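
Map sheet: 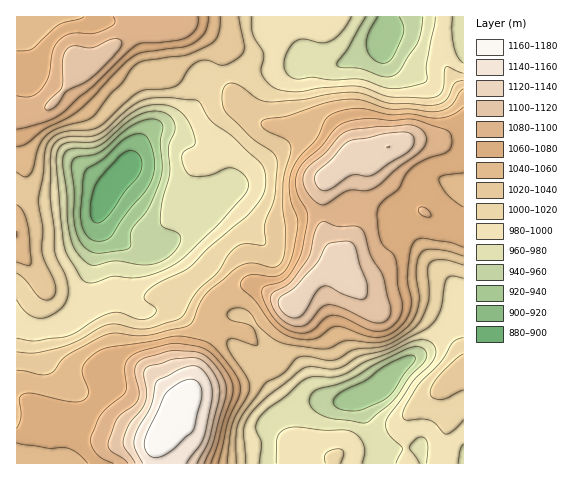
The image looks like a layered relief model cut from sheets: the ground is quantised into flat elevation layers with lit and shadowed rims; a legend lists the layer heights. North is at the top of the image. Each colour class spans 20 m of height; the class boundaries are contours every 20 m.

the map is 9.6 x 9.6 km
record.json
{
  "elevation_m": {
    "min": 890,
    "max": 1170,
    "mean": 1030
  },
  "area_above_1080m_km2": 19.3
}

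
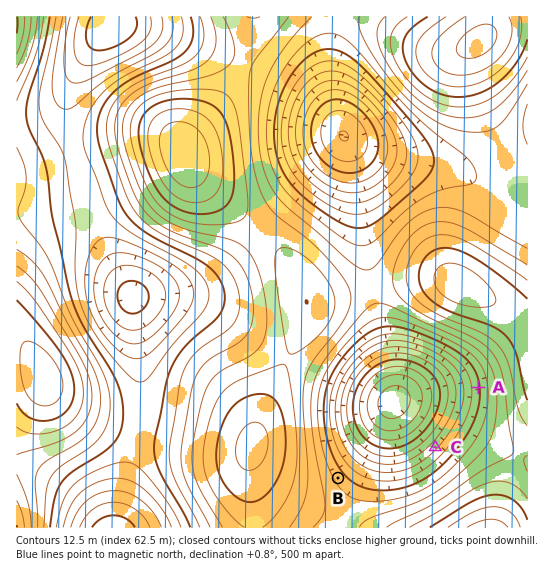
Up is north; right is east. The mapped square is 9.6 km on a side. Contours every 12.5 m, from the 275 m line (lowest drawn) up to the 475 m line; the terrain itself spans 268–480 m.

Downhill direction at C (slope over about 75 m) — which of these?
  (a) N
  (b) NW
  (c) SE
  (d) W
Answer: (b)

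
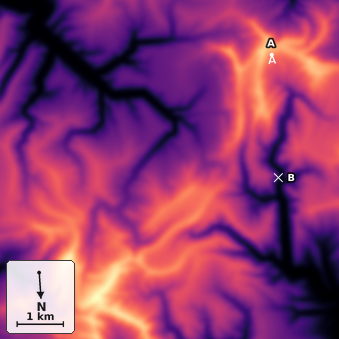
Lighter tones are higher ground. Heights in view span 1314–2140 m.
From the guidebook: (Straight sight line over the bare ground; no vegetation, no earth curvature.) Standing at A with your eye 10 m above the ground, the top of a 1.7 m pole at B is out of sight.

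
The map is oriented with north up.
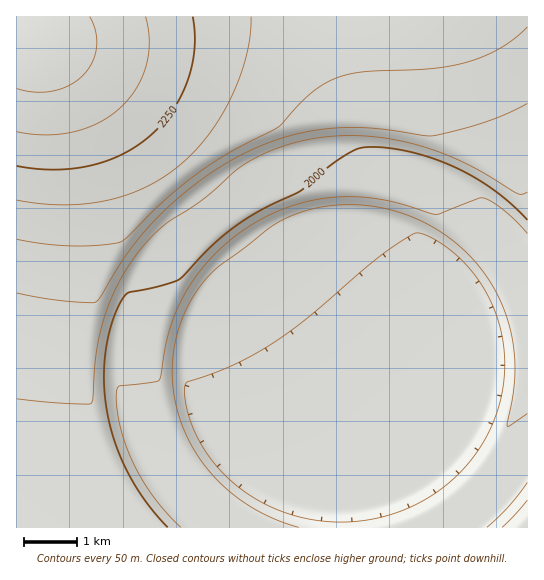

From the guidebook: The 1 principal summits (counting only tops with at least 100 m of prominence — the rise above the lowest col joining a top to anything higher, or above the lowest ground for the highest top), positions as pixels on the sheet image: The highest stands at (35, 41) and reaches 2374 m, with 571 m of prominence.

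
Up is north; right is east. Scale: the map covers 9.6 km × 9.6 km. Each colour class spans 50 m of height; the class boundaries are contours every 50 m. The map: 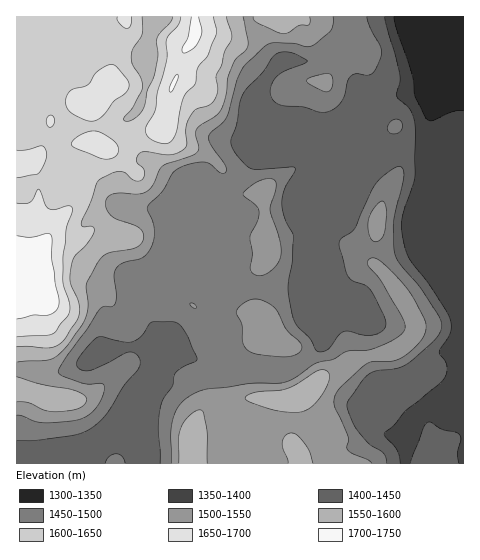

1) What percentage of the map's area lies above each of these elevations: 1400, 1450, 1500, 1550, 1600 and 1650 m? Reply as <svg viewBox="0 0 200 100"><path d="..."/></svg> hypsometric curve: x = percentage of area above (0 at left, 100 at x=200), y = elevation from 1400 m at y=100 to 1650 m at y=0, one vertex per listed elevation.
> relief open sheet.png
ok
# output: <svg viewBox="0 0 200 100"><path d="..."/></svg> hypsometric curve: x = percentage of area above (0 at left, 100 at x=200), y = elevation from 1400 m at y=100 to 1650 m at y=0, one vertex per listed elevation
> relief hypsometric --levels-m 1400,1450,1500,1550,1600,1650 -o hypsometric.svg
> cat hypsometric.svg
<svg viewBox="0 0 200 100"><path d="M179 100l-47-20-49-20-29-20-15-20-24-20"/></svg>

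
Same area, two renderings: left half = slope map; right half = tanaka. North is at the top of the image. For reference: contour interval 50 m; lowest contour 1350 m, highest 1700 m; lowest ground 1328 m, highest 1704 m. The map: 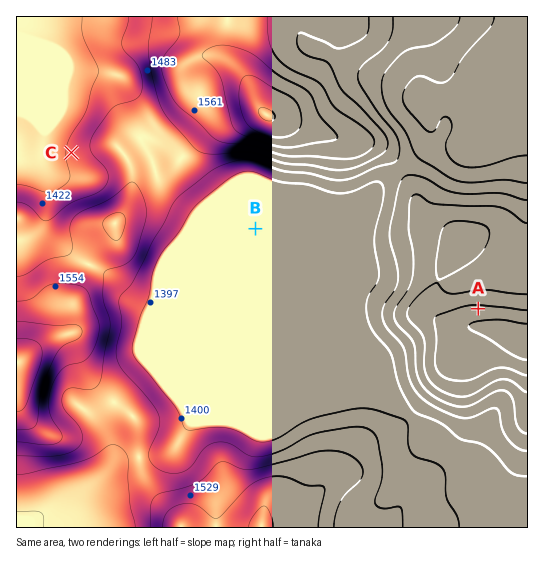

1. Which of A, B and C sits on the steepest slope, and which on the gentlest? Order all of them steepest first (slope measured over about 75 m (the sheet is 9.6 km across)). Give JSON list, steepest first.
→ ["A", "C", "B"]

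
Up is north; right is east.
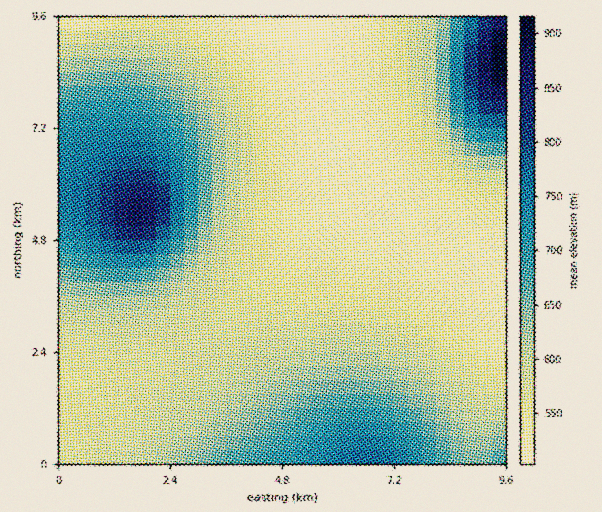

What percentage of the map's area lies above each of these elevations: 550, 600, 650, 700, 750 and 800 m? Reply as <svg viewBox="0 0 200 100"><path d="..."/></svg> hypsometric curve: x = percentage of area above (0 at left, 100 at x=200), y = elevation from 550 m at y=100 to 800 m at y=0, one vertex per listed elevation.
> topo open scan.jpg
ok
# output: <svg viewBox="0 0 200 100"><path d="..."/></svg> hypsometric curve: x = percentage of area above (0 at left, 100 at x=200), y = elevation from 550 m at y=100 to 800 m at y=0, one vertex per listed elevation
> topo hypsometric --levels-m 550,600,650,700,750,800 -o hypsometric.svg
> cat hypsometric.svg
<svg viewBox="0 0 200 100"><path d="M142 100l-62-20-30-20-20-20-14-20-9-20"/></svg>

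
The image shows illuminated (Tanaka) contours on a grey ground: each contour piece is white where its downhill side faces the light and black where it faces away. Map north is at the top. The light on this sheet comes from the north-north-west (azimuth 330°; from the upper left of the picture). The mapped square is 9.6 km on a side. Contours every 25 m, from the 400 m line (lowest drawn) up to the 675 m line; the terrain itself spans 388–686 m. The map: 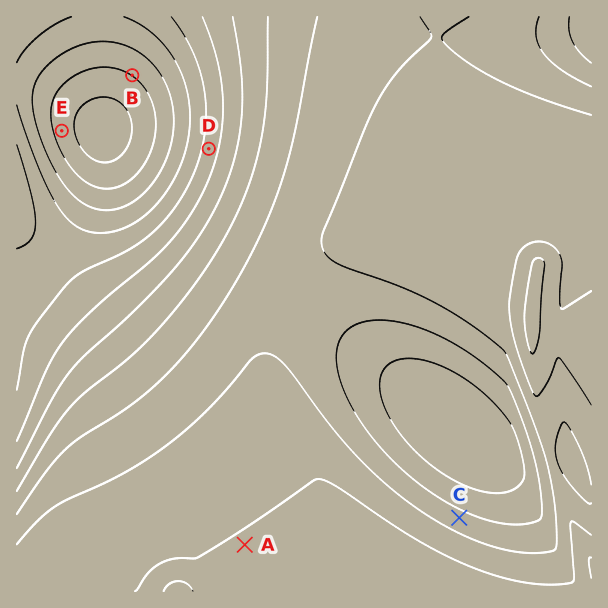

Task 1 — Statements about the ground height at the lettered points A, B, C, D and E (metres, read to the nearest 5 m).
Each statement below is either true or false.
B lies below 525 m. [true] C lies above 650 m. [false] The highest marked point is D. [false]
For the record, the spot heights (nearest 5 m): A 650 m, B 425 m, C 610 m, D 510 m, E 415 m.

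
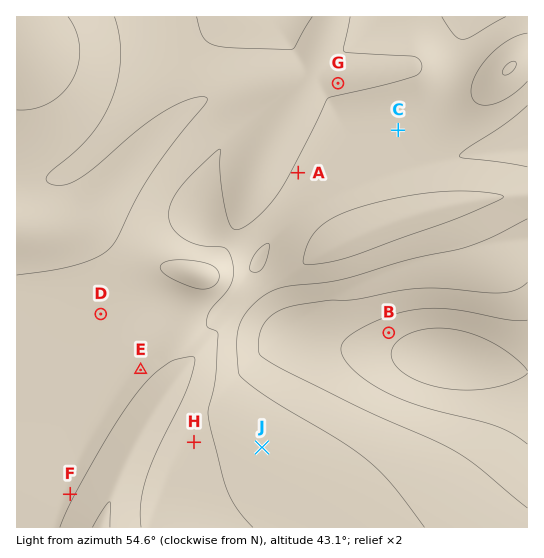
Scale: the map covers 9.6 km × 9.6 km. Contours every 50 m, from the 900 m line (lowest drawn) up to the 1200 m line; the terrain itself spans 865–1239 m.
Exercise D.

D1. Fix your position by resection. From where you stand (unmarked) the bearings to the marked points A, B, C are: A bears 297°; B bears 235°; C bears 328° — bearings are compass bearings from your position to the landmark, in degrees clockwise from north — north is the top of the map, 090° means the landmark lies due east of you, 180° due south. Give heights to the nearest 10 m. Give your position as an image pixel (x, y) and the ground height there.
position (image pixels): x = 483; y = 267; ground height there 1040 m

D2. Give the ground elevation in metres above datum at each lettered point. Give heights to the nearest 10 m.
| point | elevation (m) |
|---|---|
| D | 1130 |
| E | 1130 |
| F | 1140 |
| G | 1120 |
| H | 1110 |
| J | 1090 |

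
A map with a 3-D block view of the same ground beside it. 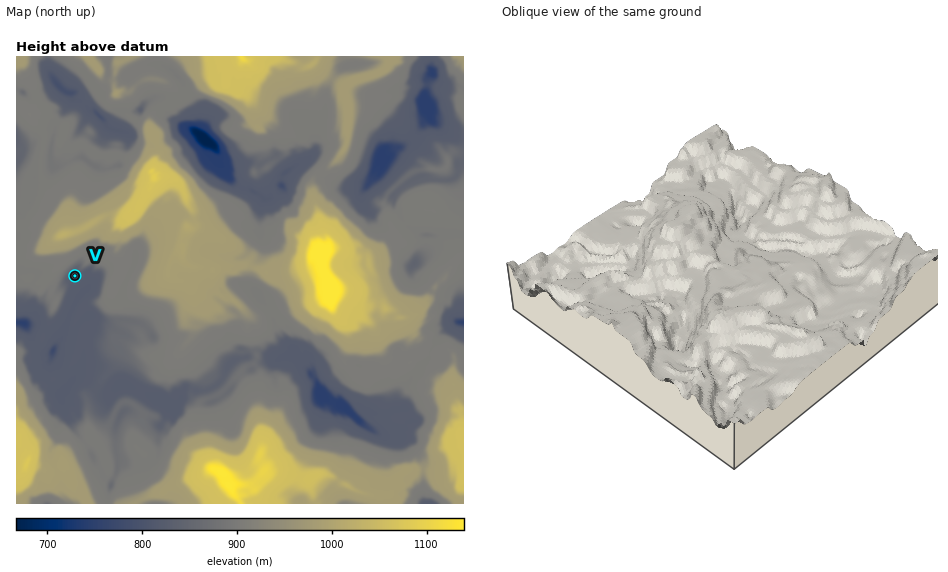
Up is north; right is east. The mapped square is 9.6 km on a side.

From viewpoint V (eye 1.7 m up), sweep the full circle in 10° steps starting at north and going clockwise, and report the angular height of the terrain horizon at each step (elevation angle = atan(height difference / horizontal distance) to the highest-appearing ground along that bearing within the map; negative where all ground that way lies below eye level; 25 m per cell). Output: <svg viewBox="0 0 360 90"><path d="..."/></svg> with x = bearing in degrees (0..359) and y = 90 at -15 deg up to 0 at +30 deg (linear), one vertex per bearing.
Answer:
<svg viewBox="0 0 360 90"><path d="M0 35l10 2 10 4 10 1 10-2 10 5 10 2 10 1 10 1 10 0 10 0 10 0 10 0 10 1 10 2 10 3 10 2 10 0 10-1 10-1 10-3 10-1 10-5 10 1 10-2 10-3 10-3 10-2 10-1 10-2 10-1 10-1 10-1 10 1 10 1 10 0"/></svg>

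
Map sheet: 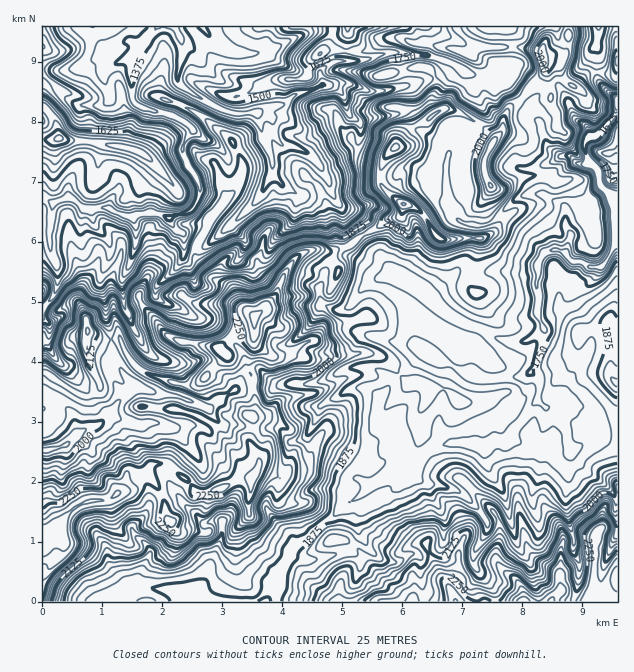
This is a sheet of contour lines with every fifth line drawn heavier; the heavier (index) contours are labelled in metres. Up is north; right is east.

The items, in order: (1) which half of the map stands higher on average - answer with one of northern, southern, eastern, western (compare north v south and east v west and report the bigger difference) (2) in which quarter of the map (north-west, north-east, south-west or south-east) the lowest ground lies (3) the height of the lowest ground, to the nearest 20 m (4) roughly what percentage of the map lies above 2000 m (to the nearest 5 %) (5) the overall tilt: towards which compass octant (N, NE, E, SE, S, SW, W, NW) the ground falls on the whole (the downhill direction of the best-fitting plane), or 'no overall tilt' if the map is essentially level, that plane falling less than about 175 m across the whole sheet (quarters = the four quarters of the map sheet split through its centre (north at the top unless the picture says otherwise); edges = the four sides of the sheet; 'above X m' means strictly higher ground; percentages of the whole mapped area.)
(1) The southern half stands higher on average than the northern half.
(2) The lowest point lies in the north-west quarter of the map.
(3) About 1340 m is the lowest elevation on the sheet.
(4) Ground above 2000 m makes up about 30 % of the sheet.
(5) Overall the map slopes down towards the north.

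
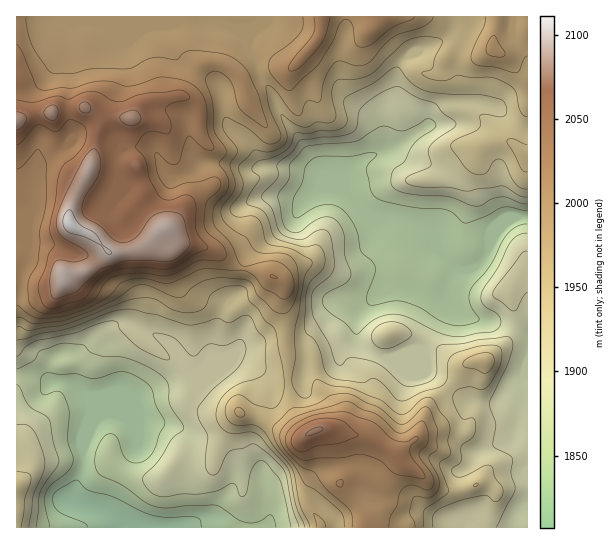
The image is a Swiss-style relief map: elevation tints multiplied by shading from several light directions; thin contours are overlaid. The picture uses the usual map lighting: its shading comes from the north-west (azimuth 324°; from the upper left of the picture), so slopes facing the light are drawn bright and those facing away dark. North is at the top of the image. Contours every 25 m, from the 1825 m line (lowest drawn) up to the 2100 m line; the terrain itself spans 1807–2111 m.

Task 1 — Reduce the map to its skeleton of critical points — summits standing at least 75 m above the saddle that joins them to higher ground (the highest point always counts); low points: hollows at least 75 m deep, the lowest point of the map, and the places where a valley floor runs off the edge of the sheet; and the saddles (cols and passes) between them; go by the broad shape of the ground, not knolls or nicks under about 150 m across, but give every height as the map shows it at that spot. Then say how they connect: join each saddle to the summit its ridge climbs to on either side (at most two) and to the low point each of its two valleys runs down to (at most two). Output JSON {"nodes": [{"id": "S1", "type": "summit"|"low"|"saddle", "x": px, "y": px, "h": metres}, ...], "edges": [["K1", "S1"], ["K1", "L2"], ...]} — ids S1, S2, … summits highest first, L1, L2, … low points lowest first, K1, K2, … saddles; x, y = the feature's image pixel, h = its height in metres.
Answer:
{"nodes": [
{"id": "S1", "type": "summit", "x": 70, "y": 225, "h": 2111},
{"id": "S2", "type": "summit", "x": 315, "y": 431, "h": 2077},
{"id": "L1", "type": "low", "x": 125, "y": 526, "h": 1807},
{"id": "L2", "type": "low", "x": 494, "y": 237, "h": 1838},
{"id": "K1", "type": "saddle", "x": 257, "y": 67, "h": 1982},
{"id": "K2", "type": "saddle", "x": 289, "y": 381, "h": 1952}],
"edges": [["K1", "S1"], ["K1", "L1"], ["K1", "L2"], ["K2", "S1"], ["K2", "S2"], ["K2", "L1"], ["K2", "L2"]]}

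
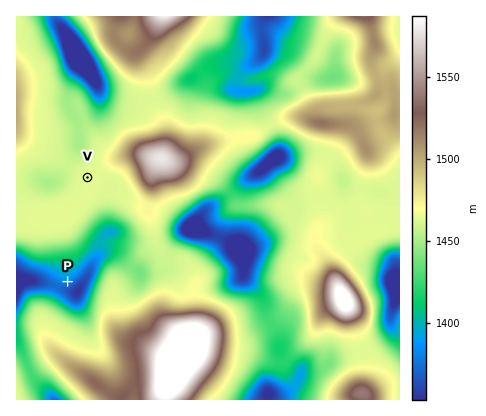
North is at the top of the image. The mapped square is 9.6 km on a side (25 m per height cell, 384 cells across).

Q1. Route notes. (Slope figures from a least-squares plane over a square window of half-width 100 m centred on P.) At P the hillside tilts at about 5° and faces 166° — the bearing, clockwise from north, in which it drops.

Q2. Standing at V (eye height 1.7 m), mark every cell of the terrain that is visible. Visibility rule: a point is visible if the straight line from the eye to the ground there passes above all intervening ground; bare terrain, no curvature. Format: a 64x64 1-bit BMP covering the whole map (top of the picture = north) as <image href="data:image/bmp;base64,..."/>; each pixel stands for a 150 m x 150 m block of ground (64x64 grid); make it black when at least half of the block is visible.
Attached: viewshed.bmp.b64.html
<image width="64" height="64" href="data:image/bmp;base64,Qk0+AgAAAAAAAD4AAAAoAAAAQAAAAEAAAAABAAEAAAAAAAACAAATCwAAEwsAAAIAAAAAAAAA////AAAAAAAAAAAAAAAPgAABxgAAAA/AAAPHAAAAD+AAD4cAAAAH8AAfh4AAAAHAAH8HgAAAAAAA/geAAAAAAAH+B8AAAAAAA/wP4AAAAAAH/B/gAAAAAA/8//AAAAAAD////AAAAAAfx///AAAAAB8H///AACQAHAf//+AAPAAAA///4AA8AAAD//+AAD4AAAP//gAAfAAAA//8AAA8AAAB4/wAADwAAAHD/gAAPAAAAAP+AAAYAAAAA7gAAAAAAAADAAAAAAAAAAcAAAAAAAAABgAAAAAAAAAGAAAAAAAAAAYAAAAAAAAADAAAAAAADgAMAAAAAACfwBgAAAAAAP/gPAAAAAAA/+B8AAAAAAD/8PwAAAAAAP///AAAAAAA+H/8AAAAAADwP/wAAAAAAPw//AAAAAAA/9/+AAAAAAD/z/wAAAAAAP+P/AAAAAAA/4z4AAAAAAD/jGAAAAAAAP/IAAAAAAAA/9AAAAAAAAD/8AAAAAAAAP9wAAAAAAAA//AAAAAAAAD/4AAAAAAAAP/AAAAAAAAA/4AAAAAAAAD/ABAAAAAAAP4APAAAAAAA/gB+AAAAAAD+AH8AAAAAAAYA/4AAAAAAAAH/wAAAAAAAA//gAAAAAAAHx+AAAAAAAAeD4AAAAAAADwP4AAAAAAAeA/wAAAAAAB4H/AAAAACAP8f8AAAAAA=="/>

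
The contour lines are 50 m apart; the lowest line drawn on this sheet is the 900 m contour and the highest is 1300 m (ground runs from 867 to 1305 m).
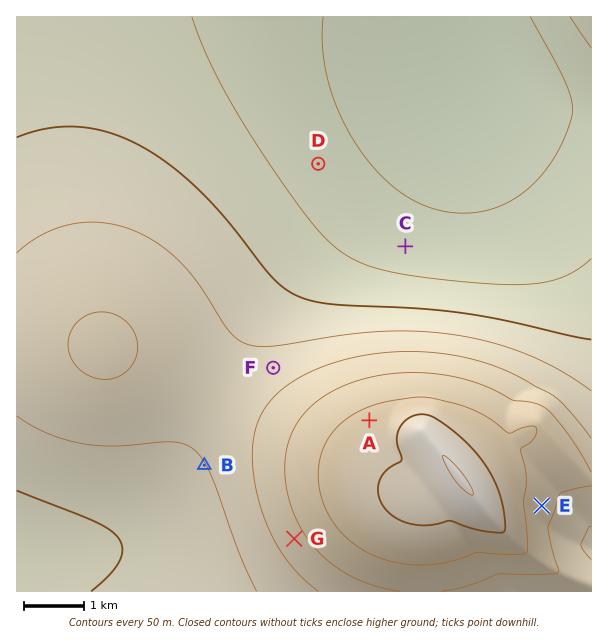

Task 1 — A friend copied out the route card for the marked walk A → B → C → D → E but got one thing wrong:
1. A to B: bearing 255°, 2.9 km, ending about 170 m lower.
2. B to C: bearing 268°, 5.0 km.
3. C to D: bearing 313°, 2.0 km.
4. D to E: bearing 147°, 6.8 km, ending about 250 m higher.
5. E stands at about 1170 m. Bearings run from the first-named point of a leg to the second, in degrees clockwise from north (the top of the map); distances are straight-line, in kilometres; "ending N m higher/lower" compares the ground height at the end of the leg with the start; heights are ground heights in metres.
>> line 2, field bearing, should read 43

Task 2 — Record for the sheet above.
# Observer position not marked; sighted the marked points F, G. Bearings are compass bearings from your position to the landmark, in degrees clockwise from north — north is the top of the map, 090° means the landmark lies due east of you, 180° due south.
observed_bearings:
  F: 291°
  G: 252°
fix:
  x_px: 524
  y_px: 464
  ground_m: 1200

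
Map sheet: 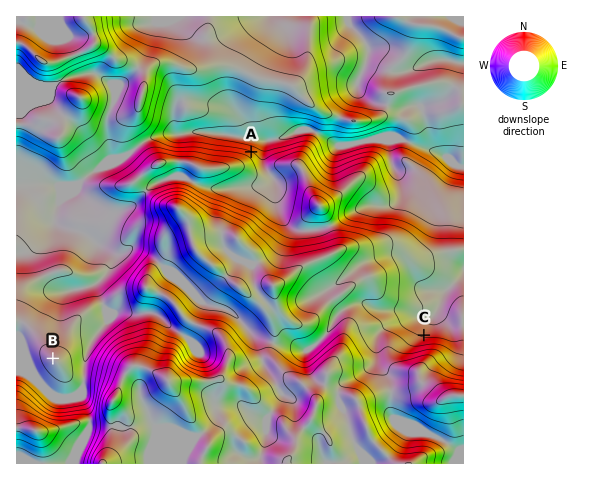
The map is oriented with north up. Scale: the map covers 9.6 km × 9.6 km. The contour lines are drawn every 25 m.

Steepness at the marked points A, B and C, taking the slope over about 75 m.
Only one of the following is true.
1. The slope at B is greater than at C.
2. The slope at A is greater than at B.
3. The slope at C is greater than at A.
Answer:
2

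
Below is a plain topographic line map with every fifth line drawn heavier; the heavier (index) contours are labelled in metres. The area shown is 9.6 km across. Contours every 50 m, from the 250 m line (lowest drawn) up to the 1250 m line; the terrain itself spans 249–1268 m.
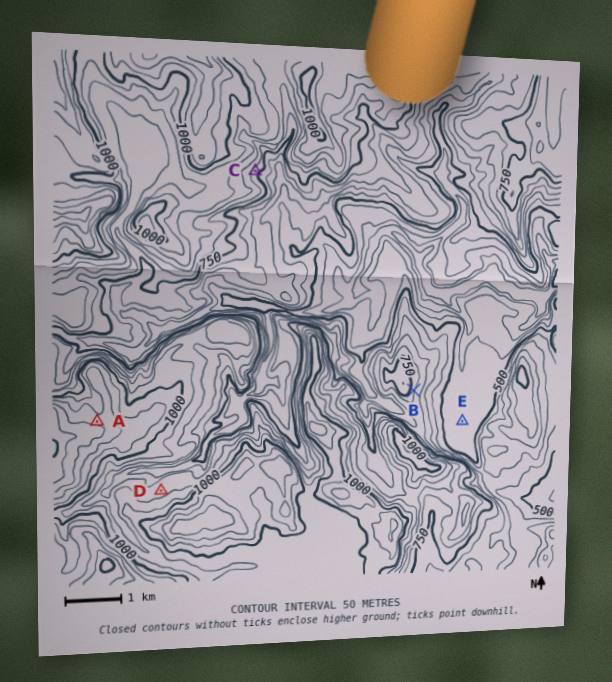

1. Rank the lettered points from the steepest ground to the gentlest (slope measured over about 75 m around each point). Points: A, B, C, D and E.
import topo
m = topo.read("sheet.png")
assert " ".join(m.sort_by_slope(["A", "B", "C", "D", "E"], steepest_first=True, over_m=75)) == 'B C A D E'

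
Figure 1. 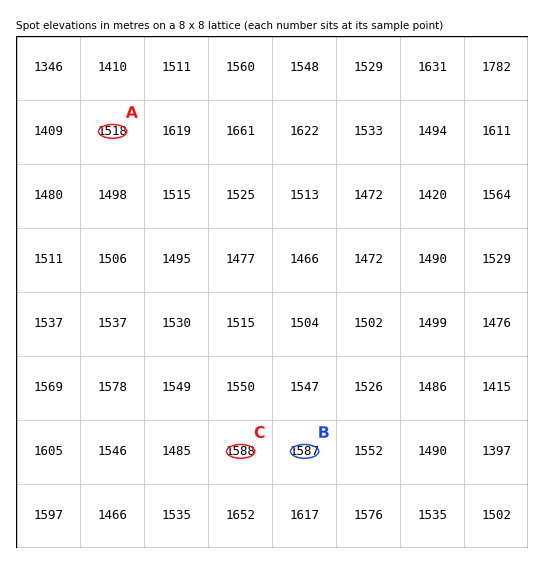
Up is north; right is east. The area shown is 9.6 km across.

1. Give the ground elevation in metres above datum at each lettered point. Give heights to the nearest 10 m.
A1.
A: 1520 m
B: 1590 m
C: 1590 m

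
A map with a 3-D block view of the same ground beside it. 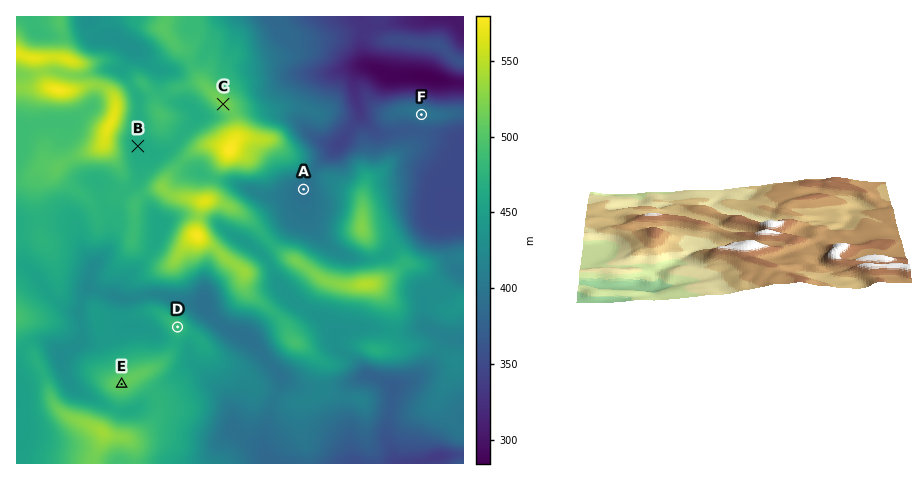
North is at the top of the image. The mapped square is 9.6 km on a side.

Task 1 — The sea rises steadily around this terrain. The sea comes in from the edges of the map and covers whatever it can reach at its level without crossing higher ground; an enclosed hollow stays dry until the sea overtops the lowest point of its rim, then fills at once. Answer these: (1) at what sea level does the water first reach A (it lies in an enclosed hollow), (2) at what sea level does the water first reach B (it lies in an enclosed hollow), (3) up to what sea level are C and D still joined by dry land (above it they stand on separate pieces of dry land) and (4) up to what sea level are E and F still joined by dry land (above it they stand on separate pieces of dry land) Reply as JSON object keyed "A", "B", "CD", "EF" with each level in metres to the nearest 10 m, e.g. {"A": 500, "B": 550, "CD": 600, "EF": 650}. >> {"A": 400, "B": 470, "CD": 460, "EF": 370}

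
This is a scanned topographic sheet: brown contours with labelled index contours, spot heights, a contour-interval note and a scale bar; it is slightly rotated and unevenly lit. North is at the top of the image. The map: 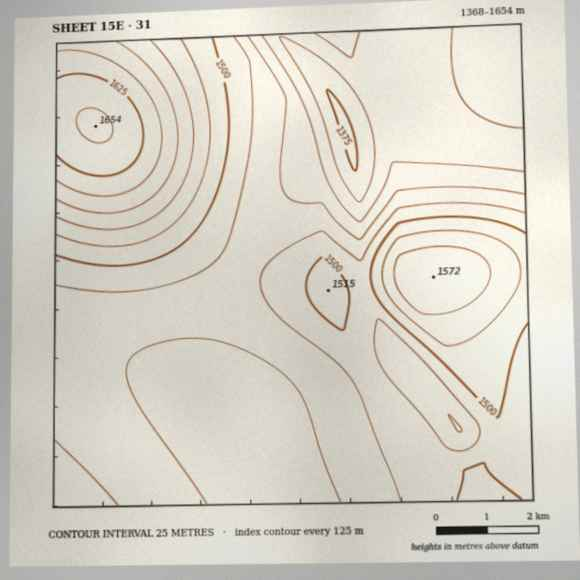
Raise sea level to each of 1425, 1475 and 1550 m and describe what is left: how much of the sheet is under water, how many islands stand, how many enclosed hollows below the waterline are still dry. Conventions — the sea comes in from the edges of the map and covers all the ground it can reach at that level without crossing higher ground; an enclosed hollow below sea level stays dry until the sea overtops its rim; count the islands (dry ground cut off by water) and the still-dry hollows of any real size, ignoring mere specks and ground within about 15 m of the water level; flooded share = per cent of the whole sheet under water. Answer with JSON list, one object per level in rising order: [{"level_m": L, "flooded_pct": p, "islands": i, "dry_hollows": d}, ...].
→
[{"level_m": 1425, "flooded_pct": 15, "islands": 0, "dry_hollows": 0}, {"level_m": 1475, "flooded_pct": 53, "islands": 0, "dry_hollows": 1}, {"level_m": 1550, "flooded_pct": 87, "islands": 1, "dry_hollows": 0}]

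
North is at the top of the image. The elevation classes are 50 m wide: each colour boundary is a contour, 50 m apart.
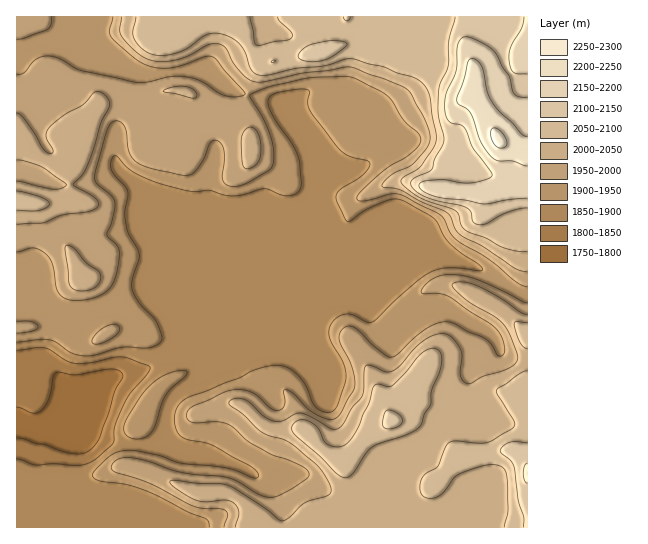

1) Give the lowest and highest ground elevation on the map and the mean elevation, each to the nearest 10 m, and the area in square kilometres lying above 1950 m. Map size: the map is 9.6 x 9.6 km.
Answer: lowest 1790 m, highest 2260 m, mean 1960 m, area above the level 46.6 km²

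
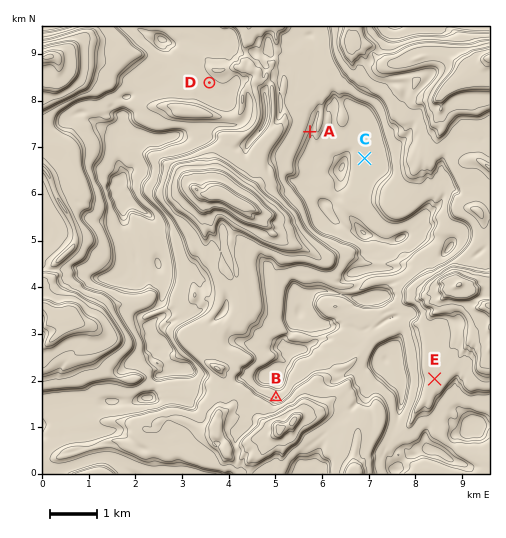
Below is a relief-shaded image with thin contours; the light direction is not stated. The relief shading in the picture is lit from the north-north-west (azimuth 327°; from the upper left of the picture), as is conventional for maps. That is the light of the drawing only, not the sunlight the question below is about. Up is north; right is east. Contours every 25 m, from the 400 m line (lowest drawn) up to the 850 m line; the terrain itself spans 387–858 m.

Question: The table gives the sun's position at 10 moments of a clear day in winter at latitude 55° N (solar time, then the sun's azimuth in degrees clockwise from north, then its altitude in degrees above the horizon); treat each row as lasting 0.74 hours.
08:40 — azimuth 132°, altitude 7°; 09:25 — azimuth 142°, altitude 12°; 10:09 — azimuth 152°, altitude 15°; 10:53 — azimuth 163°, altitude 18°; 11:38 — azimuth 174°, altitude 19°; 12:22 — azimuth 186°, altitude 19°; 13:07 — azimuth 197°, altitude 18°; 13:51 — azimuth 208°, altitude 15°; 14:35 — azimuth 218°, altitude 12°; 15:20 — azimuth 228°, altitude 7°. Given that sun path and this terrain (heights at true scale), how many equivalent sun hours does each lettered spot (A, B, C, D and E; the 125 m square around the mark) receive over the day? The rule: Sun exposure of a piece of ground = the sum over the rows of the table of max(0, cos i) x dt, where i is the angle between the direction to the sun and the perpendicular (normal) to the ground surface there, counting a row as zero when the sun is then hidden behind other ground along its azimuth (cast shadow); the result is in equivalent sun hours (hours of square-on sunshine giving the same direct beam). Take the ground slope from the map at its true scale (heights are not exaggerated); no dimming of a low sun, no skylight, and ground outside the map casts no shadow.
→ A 2.5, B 0.2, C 1.8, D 1.8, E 1.8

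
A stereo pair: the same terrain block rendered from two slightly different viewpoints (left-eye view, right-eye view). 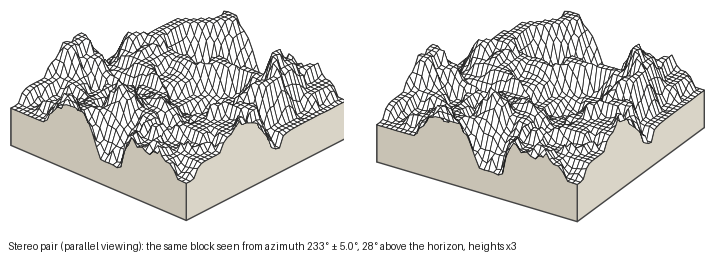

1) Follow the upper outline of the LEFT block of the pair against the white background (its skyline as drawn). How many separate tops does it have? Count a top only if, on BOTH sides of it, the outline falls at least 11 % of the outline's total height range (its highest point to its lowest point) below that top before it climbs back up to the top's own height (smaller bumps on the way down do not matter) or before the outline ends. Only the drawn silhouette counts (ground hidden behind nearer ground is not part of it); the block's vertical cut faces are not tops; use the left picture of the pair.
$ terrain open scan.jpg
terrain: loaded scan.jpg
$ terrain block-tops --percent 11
3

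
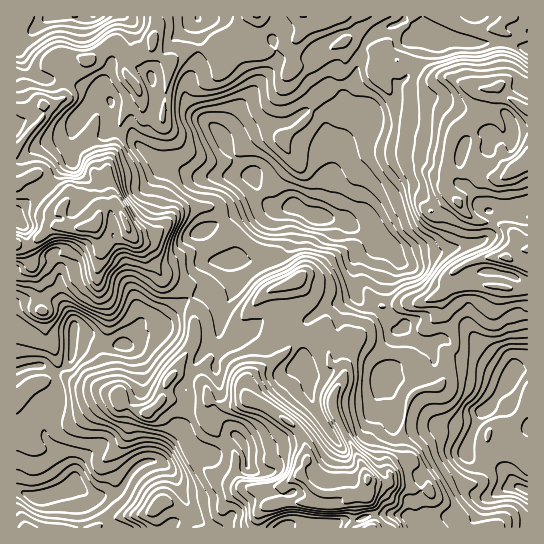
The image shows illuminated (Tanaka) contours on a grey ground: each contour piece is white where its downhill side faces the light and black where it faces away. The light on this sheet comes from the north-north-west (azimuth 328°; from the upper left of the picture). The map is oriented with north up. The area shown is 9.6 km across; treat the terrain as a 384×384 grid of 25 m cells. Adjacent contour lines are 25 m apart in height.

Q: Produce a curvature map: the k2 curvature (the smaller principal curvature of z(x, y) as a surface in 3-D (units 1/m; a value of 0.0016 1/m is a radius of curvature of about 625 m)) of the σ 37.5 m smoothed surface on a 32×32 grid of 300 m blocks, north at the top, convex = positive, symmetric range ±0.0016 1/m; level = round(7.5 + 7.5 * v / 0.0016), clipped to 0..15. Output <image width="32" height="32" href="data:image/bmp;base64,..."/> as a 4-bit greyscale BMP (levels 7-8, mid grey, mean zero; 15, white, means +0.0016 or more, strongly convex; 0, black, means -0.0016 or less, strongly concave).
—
<image width="32" height="32" href="data:image/bmp;base64,Qk12AgAAAAAAAHYAAAAoAAAAIAAAACAAAAABAAQAAAAAAAACAAATCwAAEwsAABAAAAAAAAAAAAAAABEREQAiIiIAMzMzAERERABVVVUAZmZmAHd3dwCIiIgAmZmZAKqqqgC7u7sAzMzMAN3d3QDu7u4A////AIZlZkZ1VGNmIAAAAgVmV4ZDZ1VWmDZkN2Vnd1U2dlOIJDQ1RYc1ZoZBZmVnN3RmEHiDaGJRN2UAB1VVJyVWVUaIdVdkIodXF0aFBjV1Y0d3d2dkZlVlYzdUcAFUVmYod3ZndWR2V3NFV1BUZnZWN3d3RneEdldVl2MGVWZ2diBXd0eHo0UnNYVGNmVWd4h0Vlc1h3VINhaVRlN1VmVndkRSYFZ1V2NWVmRnZWZ3VndVeIFkJFVlVWZVZ2dldEZVVkNBNVZlZ0dXdmd4gydmSHdbYGdkVlhldWZVZEVSVldlRDVnYnVWZFhmd0R1h3RFdmU2ZzR5V3ZFeWhHZWR2VTAlNFc1VWVWZDaGVWUzR1JEUwJHKHNGdnd0VVdkVUEDVQZXdDdHE1hkV2VEZHZnYlc3ZHRTSFVmVUQiVlc5ZWNERHdWcWZmmFZUZ3dmRUg1VHU3RTRWVERWZmd3ZlR0VnZpUHhXRWZmVVhmd2d1dHVnNFM3YkZ4VWZ3d3Z4dXJVRGNWYjJndkZ3h2d3Z3V2RUNGQmRlWEJWdlZ2d1aGd3YkaWYlRTc2ZGd2ZndFd2VFNmREVGgXJ4dFh1dVZWdWh3JFZ3RkJzaIZGhlc5VGiId3OIeGVWVmh3hVV2N3djVWhESFR4STZoZlaFN1VzVTMhRyVCZSZ1RWVkZ3VVJkZ2dl"/>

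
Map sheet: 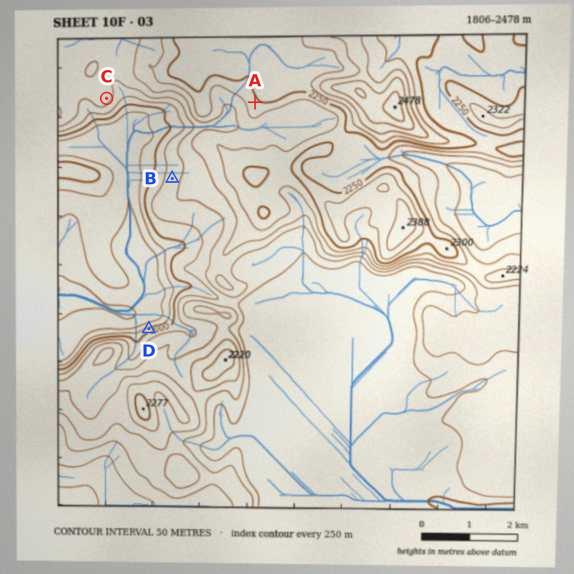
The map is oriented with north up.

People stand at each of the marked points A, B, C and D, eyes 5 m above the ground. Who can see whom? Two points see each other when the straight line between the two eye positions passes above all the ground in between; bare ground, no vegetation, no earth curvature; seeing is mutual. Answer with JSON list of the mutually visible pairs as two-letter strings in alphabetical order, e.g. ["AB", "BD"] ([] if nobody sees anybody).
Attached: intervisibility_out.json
["BC", "CD"]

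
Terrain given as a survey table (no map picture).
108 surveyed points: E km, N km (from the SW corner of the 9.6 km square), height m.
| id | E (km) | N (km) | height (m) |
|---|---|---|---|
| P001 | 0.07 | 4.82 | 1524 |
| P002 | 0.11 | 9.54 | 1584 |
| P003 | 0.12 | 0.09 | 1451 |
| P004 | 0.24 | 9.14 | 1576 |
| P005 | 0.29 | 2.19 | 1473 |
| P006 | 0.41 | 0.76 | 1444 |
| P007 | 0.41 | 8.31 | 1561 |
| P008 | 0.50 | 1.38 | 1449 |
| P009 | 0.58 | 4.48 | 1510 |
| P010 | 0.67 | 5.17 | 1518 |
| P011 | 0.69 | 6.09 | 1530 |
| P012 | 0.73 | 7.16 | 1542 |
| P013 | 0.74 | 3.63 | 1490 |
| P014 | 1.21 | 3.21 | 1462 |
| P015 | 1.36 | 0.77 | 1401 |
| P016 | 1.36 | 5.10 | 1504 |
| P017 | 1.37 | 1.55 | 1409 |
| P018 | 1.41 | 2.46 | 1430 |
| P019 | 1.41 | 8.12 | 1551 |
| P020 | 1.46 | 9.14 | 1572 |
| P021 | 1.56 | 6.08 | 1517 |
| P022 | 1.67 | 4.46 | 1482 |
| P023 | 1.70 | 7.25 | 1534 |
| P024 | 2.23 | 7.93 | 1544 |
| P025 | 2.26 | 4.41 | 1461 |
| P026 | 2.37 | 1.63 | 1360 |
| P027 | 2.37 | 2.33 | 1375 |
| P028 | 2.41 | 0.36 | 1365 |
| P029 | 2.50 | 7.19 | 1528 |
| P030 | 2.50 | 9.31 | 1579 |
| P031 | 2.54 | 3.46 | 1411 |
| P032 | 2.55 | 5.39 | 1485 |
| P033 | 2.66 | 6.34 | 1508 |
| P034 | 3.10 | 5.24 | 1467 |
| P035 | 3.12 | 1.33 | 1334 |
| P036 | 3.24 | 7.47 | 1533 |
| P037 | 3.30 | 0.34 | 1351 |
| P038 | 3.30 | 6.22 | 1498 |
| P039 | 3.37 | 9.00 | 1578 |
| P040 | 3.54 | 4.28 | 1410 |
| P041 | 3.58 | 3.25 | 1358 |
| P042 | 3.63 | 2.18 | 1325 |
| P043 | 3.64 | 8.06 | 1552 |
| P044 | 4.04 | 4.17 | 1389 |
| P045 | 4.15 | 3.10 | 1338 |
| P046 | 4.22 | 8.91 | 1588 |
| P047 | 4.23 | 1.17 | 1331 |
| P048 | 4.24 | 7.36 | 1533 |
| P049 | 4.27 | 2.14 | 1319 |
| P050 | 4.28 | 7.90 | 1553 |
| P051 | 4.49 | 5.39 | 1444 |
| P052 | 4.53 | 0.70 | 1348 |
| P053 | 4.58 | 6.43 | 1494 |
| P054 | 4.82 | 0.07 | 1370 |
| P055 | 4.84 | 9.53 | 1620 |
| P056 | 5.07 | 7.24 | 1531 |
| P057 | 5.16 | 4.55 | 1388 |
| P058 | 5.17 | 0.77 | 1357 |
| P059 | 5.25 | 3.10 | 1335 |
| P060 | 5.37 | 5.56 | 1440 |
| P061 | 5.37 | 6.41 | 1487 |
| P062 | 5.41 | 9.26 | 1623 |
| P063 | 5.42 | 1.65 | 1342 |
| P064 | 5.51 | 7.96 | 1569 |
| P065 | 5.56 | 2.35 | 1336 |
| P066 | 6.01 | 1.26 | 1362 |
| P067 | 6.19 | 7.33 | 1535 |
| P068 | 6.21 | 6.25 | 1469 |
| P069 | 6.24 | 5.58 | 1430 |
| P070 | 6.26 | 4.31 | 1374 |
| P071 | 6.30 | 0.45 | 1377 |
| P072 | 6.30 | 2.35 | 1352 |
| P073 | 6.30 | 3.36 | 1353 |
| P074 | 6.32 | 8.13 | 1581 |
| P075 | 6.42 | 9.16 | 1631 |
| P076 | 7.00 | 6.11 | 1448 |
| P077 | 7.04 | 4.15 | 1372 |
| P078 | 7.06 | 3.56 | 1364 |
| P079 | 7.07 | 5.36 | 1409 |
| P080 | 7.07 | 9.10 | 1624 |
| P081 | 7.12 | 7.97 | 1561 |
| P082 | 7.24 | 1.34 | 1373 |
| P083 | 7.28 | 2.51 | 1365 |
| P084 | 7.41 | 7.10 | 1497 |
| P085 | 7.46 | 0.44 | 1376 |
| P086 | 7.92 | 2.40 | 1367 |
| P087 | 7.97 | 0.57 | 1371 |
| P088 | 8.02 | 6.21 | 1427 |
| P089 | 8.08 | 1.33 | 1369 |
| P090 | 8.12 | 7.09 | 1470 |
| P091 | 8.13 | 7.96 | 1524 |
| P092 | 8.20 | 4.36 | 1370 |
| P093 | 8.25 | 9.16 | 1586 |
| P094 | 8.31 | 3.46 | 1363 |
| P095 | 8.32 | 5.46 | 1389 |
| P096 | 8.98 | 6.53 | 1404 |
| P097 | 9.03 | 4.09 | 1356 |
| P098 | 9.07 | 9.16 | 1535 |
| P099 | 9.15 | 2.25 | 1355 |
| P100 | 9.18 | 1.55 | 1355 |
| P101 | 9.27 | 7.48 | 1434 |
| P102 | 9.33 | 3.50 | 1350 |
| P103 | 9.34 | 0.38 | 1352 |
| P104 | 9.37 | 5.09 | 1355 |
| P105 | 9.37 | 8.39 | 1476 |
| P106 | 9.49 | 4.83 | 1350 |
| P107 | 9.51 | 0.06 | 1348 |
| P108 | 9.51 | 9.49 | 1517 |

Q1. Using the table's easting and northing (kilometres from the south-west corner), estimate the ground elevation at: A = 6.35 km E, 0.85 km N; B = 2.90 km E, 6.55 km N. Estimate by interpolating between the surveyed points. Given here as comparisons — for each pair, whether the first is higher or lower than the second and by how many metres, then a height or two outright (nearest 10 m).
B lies higher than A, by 140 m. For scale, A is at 1370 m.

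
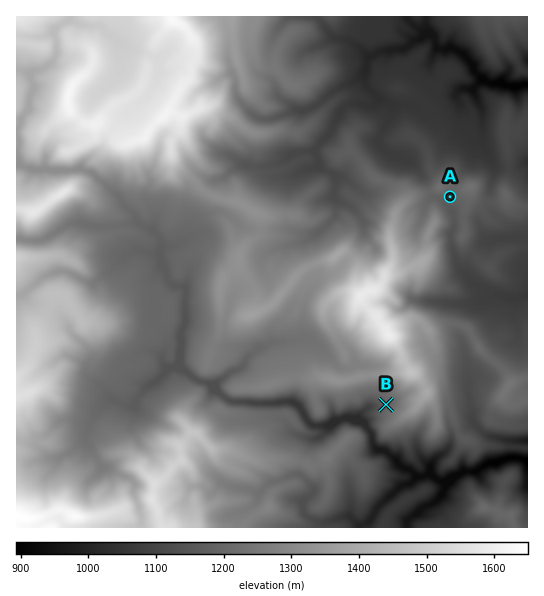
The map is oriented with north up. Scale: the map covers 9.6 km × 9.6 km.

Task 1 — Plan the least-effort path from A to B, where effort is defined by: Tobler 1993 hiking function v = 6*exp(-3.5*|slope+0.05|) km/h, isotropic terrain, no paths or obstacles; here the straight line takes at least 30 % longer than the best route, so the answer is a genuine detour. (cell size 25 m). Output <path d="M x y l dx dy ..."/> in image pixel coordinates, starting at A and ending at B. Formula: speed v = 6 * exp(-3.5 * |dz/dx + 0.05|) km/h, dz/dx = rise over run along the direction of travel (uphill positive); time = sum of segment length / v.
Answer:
<path d="M450 197l1 2 0 3 4 8 0 19-4 8 0 5 2 3 0 4 2 6 0 8 2 3 0 8 9 19 0 2-1 3-4 4-4 8-2 1 3 6-5 2-6 11 0 11-1 2 0 10-1 2 0 7-7 13 0 22-4 8-9 4-7 6-5 3-3 0-11 5-2 0-3-1-7-12 0-3-1-2"/>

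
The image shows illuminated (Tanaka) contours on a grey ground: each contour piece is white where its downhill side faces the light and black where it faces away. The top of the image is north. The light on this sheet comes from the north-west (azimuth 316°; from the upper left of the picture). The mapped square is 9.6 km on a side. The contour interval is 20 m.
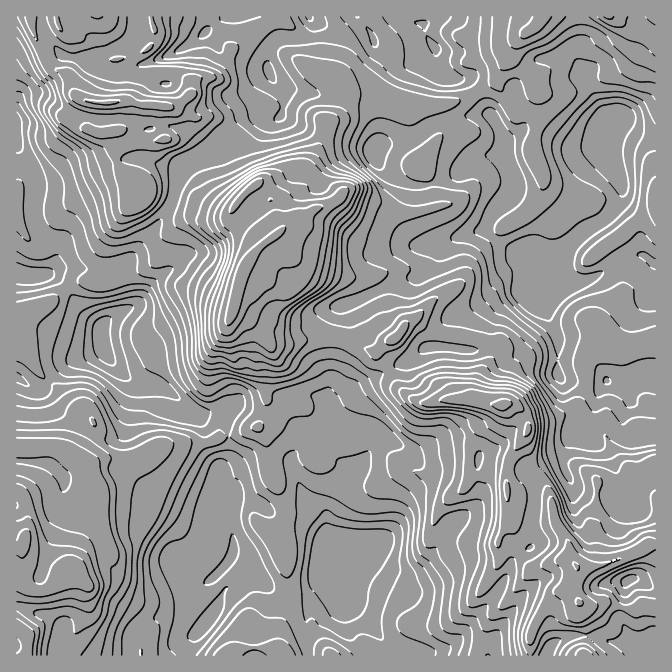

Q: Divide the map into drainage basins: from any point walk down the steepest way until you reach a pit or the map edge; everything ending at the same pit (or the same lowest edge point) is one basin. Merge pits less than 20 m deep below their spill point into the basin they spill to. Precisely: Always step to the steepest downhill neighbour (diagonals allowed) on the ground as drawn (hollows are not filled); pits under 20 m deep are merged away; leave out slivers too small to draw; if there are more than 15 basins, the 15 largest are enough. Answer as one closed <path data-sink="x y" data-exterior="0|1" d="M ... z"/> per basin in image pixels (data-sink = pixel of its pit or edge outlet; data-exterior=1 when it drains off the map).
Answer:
<path data-sink="604 120" data-exterior="0" d="M655 16l-113 0-3 6-14 11-11 12-5 13-17 26-32 17-13 3-19 1 5 2 8 25-18 31 11 39 0 6-20 5-22-2-47-18-11 10-20 6-10 8-7 11-12 0-9 7 3 8 12 9 5 10 7 6-2 10-9 10-5 0-13-7-12 0-8-10-9-2-4 6-7 27 0 5 3 2 27 12 4 4 2 19 22-1 22-10 10 0 8 1 13 9 32 8 19 34 9 9 15 9 12 0 10-4 30 0 28 7 12-2 6 4 8 9 2 15-20 31-2 10 2 22 4 3 22-2 17 4 3 18 15 27 0 13 10 10 10-2 5-8-1-33 3-5 0-27 3-9 23 9 7 0 5-4 11 0 11 6 0-68-7-3-15 2-22 13-2 7-7-18-4-4-25-14 12-23-2-25 8-9 13-7 24 2 27-6z"/><path data-sink="102 342" data-exterior="0" d="M134 173l-9 5-13 1-44 22-13 0-25-7-12 0-2 3 0 23 10 17 4 2 17-10 25-25 33-16 22-7 7 9-1 15-9 7-6 10-14 26-1 34-25-1-4 2-9 5-15 15-20 6-14 9 0 27 10 7 13 21 27 27 9 8 10 3 9 12 0 5-15 25 0 9 3 4-24-18-6-2-36 1 0 208 51 1 2-11 19-33-2-7 2-20-15-17 15-24 15-6-4-20 0-25-10-18 0-8 13-8 36-1 22-12 49-3 10-5 20-4 13-6 5 0 7-13 3-17 5 3 18 2 8 4 8 48 6 6 8 0 9-14 9-9 22 0 12 5 36 26 19 7 18 2 19 8 0 2-4 5-8 3-9 9-9 15 4 8 14 8 6 3 20 0 9 4 10 0 7-13 3-11 6 11 5 22 10 14 7 3 4-1-11 6-15 21-22 22-15 38 54 1 1-22 10-22 14-18 18-10 5-16-9-10 0-13-15-27-3-18-17-4-22 2-4-3-2-10 2-22 20-31 0-10-4-9-12-9-12 2-28-7-30 0-10 4-12 0-15-9-9-9-19-34-32-8-13-9-18-1-22 10-22 1-2-19-4-4-30-14 7-32 4-6 9 2 8 10 12 0 13 7 5 0 11-13 0-7-7-6-5-10-9-6-6-8 5-10-7-11-5-15 2-2-5-7-11-9-12 11-13 19-20 2-60-22-2-12-6-6z"/><path data-sink="324 542" data-exterior="0" d="M267 398l-3 17-6 12 10 18 1 17 5 16-16 20-4 19 5 8 19 19 8 16 0 12 7 36-10 14-4 8 2 22 4 4 190 0 16-39 22-22 11-17 12-8-8-4-10-14-5-22-5-10-2 0-2 10-7 13-10 0-9-4-20 0-6-3-14-8-4-8 9-15 9-9 8-3 4-5 0-2-19-8-18-2-19-7-36-26-12-5-22 0-9 9-9 14-8 0-6-6-8-48-8-4-18-2z"/><path data-sink="205 625" data-exterior="0" d="M258 428l-6 0-13 6-20 4-10 5-42 1-29 14-36 1-13 8 0 8 10 18 0 25 4 20-15 6-15 24 15 17-2 5 2 22-19 33-1 11 161 0 16-8 25 0 11 2-2-2 0-18 4-8 10-14 0-6-4-10-5-37-6-11-19-19-5-8 4-19 16-20-5-16-1-17z"/><path data-sink="435 47" data-exterior="0" d="M540 16l-206 0 5 19-6 28 0 14 15 16 20-2 42 15 37-2 13-3 27-13 9-8 5-12 8-10 5-13 11-12 14-11z"/><path data-sink="374 153" data-exterior="0" d="M340 84l-1 24-3 7-12 10-5 22-6 13-8 8-11 1-26 14-10 0 13 17-2 2 5 15 8 12 17-4-1-25 3-8 11-11 15 3 11 12 7-3 47 18 22 2 20-6-5-25-6-15 10-22 8-12-8-26-6-3-2 2-23-2-34-13-20 2z"/><path data-sink="17 135" data-exterior="1" d="M30 16l-14 1 0 178 14-1 25 7 13 0 44-22 13-1 8-5-9-2-6-6-2-5 0-10 3-3-1-14-3-2-20 2-7-5 3-20 3-6-16-4-4-5-3-15-22-15-13-25z"/><path data-sink="32 277" data-exterior="0" d="M127 181l-22 7-33 16-25 25-12 9-5 1-3-1-11-16 1 96 13-9 20-6 15-15 9-5 4-2 25 1 1-34 14-26 16-20 0-12z"/><path data-sink="607 380" data-exterior="0" d="M655 343l-26 5-24-2-13 7-8 9 2 25-12 23 25 14 4 4 7 18 2-7 22-13 22-1z"/><path data-sink="17 377" data-exterior="1" d="M18 346l-2 1 0 98 8 3 11-2 23 2 22 16-1-11 15-25-3-11-6-6-15-7-31-31-13-21z"/><path data-sink="629 580" data-exterior="0" d="M655 544l-6 0-20 12-29 10-21 2-8 17 7 15 7 6 24-3 18 6 10 0 5-3 13 2z"/><path data-sink="637 644" data-exterior="0" d="M609 603l-7 0-7 3-10 0-6-2 0 13 7 13-2 25 71 1 1-48-14-2-5 3-10 0z"/><path data-sink="547 655" data-exterior="1" d="M572 586l-17 8-14 18-10 22 1 22 52-1 2-25-7-13 0-15z"/><path data-sink="308 17" data-exterior="1" d="M332 16l-48 0-1 4 11 8 7 9 2 25 15 12 16 7-1-18 6-33z"/>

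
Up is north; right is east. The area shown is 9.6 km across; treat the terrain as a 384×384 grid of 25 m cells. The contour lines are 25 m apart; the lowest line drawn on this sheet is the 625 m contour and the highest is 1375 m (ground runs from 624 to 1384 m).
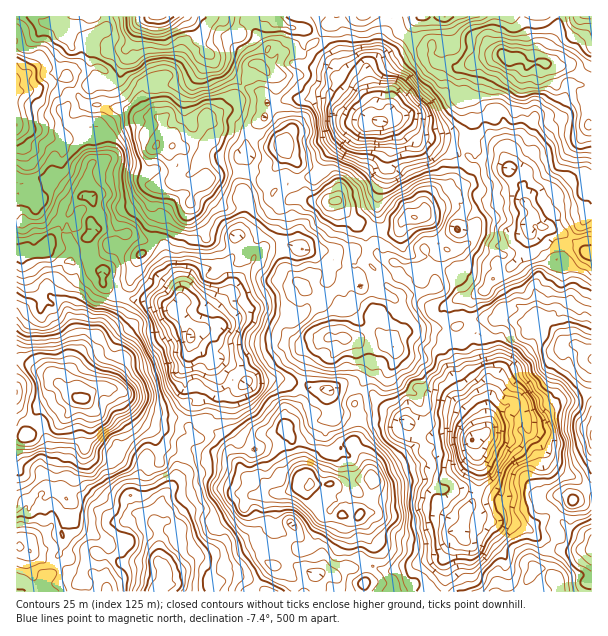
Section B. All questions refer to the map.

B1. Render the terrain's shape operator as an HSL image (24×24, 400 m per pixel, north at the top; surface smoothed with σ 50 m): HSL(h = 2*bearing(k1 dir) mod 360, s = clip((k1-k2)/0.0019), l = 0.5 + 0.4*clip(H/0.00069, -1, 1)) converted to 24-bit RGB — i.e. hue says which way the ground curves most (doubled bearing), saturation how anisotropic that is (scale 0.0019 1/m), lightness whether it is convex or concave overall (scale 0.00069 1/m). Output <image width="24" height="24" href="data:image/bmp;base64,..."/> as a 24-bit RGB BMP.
<image width="24" height="24" href="data:image/bmp;base64,Qk32BgAAAAAAADYAAAAoAAAAGAAAABgAAAABABgAAAAAAMAGAAATCwAAEwsAAAAAAAAAAAAAmCbU6NiuEzA+quWA23WhGT98CSoj2LZdJ3G+r08l6RQul+bOE3hXk7wP+NTGPuc5NkanHYjAN7pQ5B8zfyV4/GIN2/nKGCaVLRMk6WwkJbUsm5QjznAtNxBkJTSZQKAmh2ckx1OUme+S4ya6SCKo0bQ7eZcTouB6K74vEEg7JoJGjiIhwEHstvDD95oMJjITFj08k9tO476FNdfTrdZgfxWuKV2ryze3eiXLouc/mdBCHAEy4Q4HpuSGSthilM03UNdxTB5xExY/KaFJinUkYScJ57yInyAiH2S8Nl698umdSCZxJJSVkH8ybC6uIp+0pCFX/v/F4zFeIgl3xP/SLsLz9X/r1++1WC2adyFkH3tzXTCcRFm+3bKa4AnZ2ffUWth1LH8hwkISw8glDzUV2KhVClE6HTKcqtPrlZrhe3rowKD6i9r4o4Ty7k/gu/PHrkLKGYS+pMnuAxW5zmrSuO7XQ0ft2QAWqm0JNY0m5s96KeTv2aLxEkqyOnHuMIPQQdTBK/IfqDglNuFD5DRHShMWlPZ01l3TxzfH3cN5EH10EgopcdJs0ldDSA9O8KmY9tXpux73Jr4l9pkfJZwSNNHLPH+mJndlLtFl4kbnsWLlkupvHV1uc1Lj5fWILycQoxxD4fKLKQojCSogzsgmnYUcPQ9Kl+ms6zdewjfF6YzV9LS81laMGMaUSp/bLXbpRr/ELkmCzW6y9d7WOR2TnRah6+F1kyAnFnYlxt10myaUGiZ7G+UdZw9HEdOWrtpIDzQxvPO1wO3tya/30uf5tZznCBtXpHjjsiJwCCsOipgHn10APh8JFC4FrRcL5bSSCbwfknshyFStI0ZqszGzpS0gfooaaN8rnuD/r8vp1M1qMl4c8HxGW9RmDx1KfCYRVxNFvw6Ems5gyYB5pmvPdabeTL2M4ZVfnr/mpTjnllstiIEsDhslPsTixu3fY6HSLrKQeDeG6LKimH7jZuElmDYb0kXIBgstJh3Dmpfe17nhX4Xj5Njzxs3wTTzlxu3Y02uVJCulj2fl4GneHCTaSfO+oczip+zecjMnEDEdse2V2V2r2lDL5IlpKwcsyzK+RWwZE3MSrpwofpUZQIwZtGskwjdZYqa5u95uRg9nZ4LbrJD2jKPxprboQdCLxqhBiCSzZtV/sM4yKQoU/FoAplEQDCpIby0ZJ781WTCFZM6t4NG1Mc6zxGZOf7AXvc4j5iad75G/QZgEADMb27l871lRLmGjudGPHDFZ4HJ5zT8sTBZR45Ff3m9hhCJzGMNthELgEtvUSNalc+HO5Vy5ljytddu9jFISs5UKz4cPrMksJkyABVQQsvIhmSBKhMw7a40UCyoJz+4kfDrqFK6s/01Npi6qZ+F3NeurnhiTZIofQjkIXUcOj5Erf6Mm1zHQbtgeCtYf2Xf9UKLiMciqJFduznVfUxME1WXcKOGo51rLEAg74TBgxNl4qC/awvSrtyh8EUmKyH96gkG6ey/KauV+a/Xzdhj5/c73zPnuBlJS66GGPVXbKQtWhR0t89Xci8nP1mmbF34+EhZZySR/68mnKeLa9KanNdJXEQkqs+emSW3xhLL9+NPhLF64DXCc5rG/6ZzF4WG2LDqfvjnHNxpugSlWyN+A0uIgrXEvJaBpHlSDNijG6cwg3NxEKN5X7qTiABW2318/qeQiAHZZ0vXM1ka9Dhw1PsFA5FSBx2yF0alPNw8yfzKP4FViWoUcb9JcMXW46mbmDU68DTBL6vjTjNnh0VHPyI8yDSM4poXs4/XWEbU3KWo7cDeugy7OeSVBe0wd235Ix4hNKBlMNTqexE946ae1nsLeLWCwkxxOdikgLrDbsuWNcduR2kjg342/KqWaDG1N+NXT7sHFJCMPIykKIyoJPQ8RvTomvNo3z0VjlUPTGHGQMc1g8tehzEKDJzaZDOzGhpz1QGzRaNU53rFDKqfO8ILb5nmzh3sSOWgI11AAvjiIHCtRRRdDayErSd5Rz9WLpCougzMiMIoYIc9RkvGKgJPhUhDPtprpHfTaDoSg8rvg2+yhFFZXYh85/1yBk+rnhmTgz3tftDiKThKm1yzwVM3amufPyWvco0K7UtGqwLbrcrjoMeeYF2ufcLnXoxMvknUgFW9AMemH4EVUhh1uGV9taOWO76DCkEbc42+khTBIamgbG3FMhOLTi9i3UjOda3Py0Of7jIXrd8nV2z+fuTJ4gUkVTLnR7pOwEOtUCSoSrzKE1gxvN7DM6/AhRGgNZyUA2RBosXvf3ZnHWebvFtqpN6jYb4Di25PndysmfZ8475hUJmWz"/>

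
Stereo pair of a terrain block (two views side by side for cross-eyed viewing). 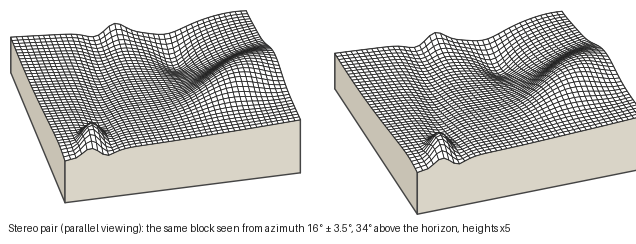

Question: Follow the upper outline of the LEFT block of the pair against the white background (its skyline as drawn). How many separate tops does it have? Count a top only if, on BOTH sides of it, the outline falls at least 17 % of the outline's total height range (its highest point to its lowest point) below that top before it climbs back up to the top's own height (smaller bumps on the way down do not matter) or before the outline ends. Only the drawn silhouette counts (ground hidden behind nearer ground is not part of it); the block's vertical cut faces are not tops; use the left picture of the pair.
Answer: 2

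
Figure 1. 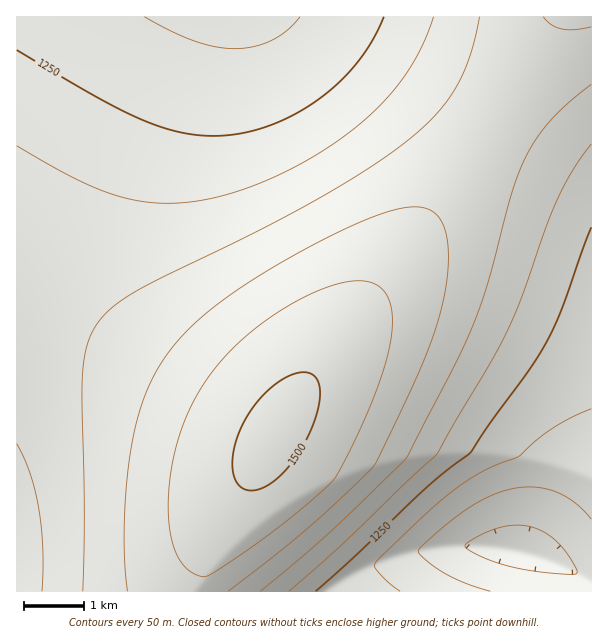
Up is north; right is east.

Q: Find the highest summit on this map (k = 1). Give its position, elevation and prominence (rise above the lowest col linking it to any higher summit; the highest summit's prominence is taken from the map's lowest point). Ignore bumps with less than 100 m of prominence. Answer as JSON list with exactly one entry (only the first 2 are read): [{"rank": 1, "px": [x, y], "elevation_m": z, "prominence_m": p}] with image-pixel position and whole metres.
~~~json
[{"rank": 1, "px": [276, 431], "elevation_m": 1511, "prominence_m": 436}]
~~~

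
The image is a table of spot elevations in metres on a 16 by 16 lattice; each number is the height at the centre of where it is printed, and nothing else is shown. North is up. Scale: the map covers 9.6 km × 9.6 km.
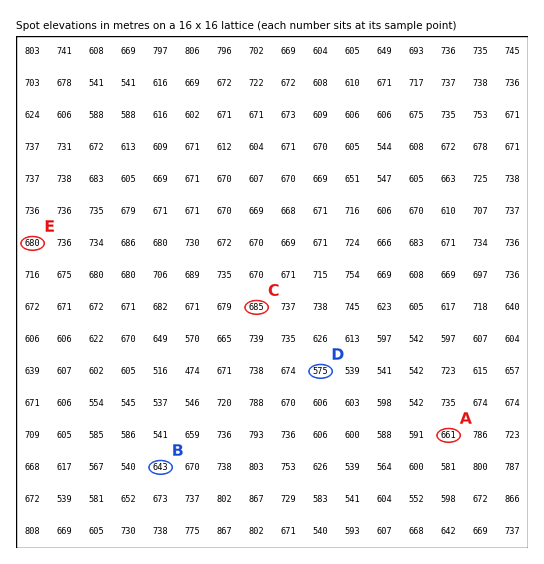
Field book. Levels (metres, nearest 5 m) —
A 660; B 645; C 685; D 575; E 680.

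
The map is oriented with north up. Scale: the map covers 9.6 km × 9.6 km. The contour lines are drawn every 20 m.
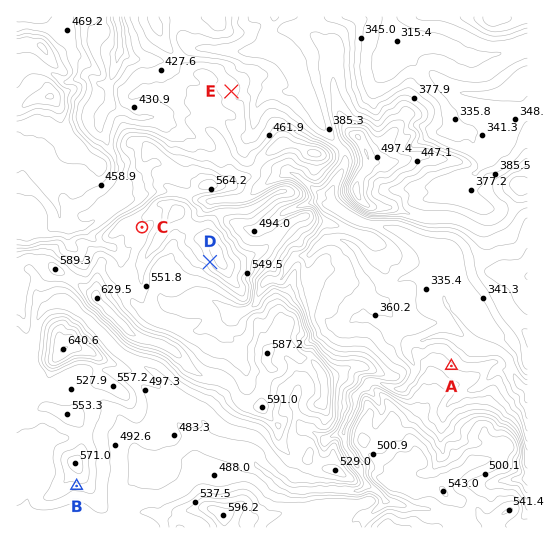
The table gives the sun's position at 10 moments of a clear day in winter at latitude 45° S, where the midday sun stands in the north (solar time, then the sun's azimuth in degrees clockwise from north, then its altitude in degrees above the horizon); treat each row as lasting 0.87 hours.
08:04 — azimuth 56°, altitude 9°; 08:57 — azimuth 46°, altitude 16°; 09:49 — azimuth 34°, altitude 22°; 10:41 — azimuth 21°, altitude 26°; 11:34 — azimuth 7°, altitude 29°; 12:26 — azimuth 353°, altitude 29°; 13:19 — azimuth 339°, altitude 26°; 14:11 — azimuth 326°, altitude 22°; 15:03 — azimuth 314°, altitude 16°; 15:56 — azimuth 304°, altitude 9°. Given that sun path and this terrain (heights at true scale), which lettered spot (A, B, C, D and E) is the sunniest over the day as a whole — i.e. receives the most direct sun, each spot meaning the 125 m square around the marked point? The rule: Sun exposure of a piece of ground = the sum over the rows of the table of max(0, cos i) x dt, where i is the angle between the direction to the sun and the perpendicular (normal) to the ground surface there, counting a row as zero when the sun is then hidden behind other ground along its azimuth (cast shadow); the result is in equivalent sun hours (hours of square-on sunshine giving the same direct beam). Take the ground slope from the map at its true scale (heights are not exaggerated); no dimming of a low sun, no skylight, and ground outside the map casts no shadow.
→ A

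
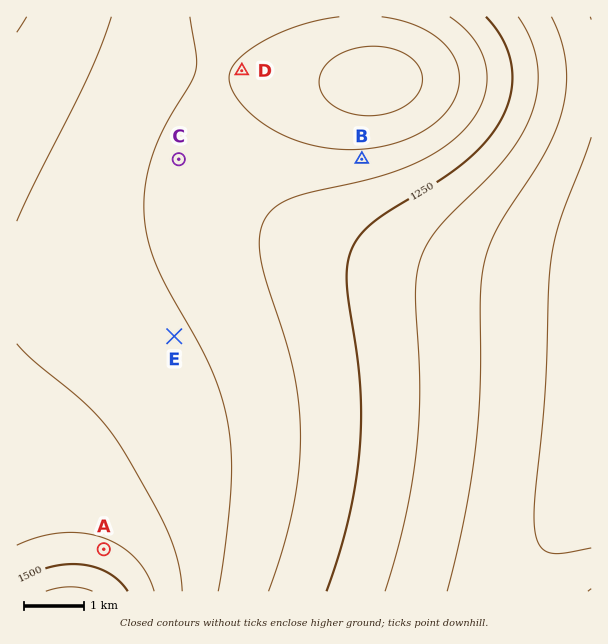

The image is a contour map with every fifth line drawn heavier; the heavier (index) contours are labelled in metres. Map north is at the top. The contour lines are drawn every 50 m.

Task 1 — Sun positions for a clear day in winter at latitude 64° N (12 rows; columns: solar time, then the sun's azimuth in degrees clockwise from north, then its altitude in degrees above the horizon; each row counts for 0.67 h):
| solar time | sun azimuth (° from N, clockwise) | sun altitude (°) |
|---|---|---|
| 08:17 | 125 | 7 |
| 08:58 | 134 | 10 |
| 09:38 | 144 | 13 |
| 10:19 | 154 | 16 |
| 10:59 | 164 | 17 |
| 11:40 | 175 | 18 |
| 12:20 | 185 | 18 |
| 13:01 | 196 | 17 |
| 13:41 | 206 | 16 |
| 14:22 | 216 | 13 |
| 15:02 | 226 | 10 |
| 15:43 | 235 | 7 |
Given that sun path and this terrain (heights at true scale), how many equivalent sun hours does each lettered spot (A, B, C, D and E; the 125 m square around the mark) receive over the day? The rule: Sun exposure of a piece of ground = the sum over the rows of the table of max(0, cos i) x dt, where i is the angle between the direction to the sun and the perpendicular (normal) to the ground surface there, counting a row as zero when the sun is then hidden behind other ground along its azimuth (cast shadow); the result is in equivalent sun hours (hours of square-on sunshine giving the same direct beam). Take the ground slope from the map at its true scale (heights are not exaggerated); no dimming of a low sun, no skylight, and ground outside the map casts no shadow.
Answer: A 1.3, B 2.5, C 1.9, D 1.8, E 1.8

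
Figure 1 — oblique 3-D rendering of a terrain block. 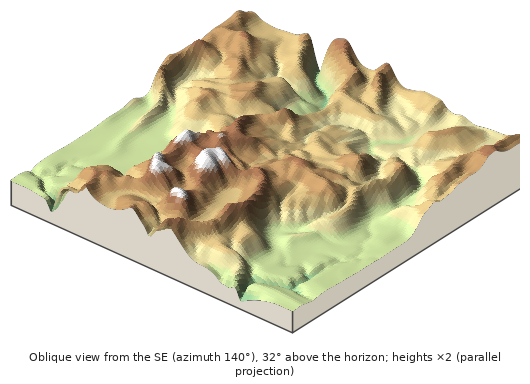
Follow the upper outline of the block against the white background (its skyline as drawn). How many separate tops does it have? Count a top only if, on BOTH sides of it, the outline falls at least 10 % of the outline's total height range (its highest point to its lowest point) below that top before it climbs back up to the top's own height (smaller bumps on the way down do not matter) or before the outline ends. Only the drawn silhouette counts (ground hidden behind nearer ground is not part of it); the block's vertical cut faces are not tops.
2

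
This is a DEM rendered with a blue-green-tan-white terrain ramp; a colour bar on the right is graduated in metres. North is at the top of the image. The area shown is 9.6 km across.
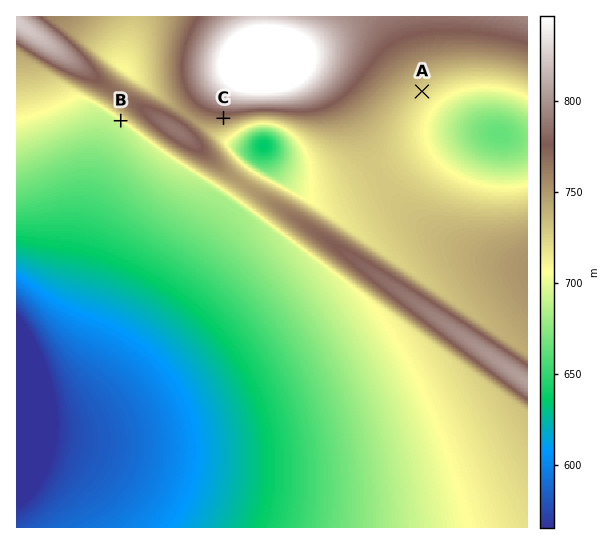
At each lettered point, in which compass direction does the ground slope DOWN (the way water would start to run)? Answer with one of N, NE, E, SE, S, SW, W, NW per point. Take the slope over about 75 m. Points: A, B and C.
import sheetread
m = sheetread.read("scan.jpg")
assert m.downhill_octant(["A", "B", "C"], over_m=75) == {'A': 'SE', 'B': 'SW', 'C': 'S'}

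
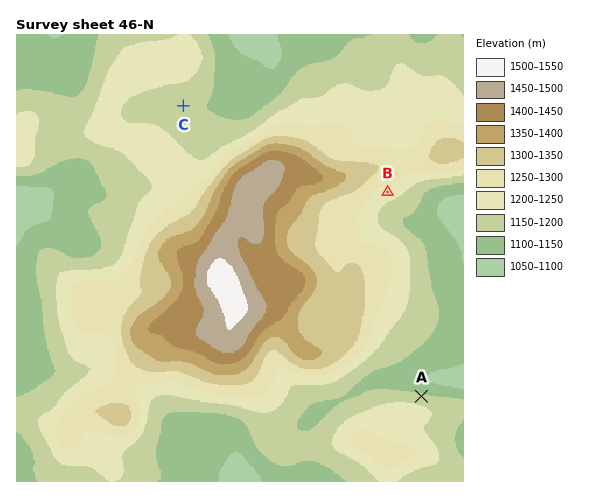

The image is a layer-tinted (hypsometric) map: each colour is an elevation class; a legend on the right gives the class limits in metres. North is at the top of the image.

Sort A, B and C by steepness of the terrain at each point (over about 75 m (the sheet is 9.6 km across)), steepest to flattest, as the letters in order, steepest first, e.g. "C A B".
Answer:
A B C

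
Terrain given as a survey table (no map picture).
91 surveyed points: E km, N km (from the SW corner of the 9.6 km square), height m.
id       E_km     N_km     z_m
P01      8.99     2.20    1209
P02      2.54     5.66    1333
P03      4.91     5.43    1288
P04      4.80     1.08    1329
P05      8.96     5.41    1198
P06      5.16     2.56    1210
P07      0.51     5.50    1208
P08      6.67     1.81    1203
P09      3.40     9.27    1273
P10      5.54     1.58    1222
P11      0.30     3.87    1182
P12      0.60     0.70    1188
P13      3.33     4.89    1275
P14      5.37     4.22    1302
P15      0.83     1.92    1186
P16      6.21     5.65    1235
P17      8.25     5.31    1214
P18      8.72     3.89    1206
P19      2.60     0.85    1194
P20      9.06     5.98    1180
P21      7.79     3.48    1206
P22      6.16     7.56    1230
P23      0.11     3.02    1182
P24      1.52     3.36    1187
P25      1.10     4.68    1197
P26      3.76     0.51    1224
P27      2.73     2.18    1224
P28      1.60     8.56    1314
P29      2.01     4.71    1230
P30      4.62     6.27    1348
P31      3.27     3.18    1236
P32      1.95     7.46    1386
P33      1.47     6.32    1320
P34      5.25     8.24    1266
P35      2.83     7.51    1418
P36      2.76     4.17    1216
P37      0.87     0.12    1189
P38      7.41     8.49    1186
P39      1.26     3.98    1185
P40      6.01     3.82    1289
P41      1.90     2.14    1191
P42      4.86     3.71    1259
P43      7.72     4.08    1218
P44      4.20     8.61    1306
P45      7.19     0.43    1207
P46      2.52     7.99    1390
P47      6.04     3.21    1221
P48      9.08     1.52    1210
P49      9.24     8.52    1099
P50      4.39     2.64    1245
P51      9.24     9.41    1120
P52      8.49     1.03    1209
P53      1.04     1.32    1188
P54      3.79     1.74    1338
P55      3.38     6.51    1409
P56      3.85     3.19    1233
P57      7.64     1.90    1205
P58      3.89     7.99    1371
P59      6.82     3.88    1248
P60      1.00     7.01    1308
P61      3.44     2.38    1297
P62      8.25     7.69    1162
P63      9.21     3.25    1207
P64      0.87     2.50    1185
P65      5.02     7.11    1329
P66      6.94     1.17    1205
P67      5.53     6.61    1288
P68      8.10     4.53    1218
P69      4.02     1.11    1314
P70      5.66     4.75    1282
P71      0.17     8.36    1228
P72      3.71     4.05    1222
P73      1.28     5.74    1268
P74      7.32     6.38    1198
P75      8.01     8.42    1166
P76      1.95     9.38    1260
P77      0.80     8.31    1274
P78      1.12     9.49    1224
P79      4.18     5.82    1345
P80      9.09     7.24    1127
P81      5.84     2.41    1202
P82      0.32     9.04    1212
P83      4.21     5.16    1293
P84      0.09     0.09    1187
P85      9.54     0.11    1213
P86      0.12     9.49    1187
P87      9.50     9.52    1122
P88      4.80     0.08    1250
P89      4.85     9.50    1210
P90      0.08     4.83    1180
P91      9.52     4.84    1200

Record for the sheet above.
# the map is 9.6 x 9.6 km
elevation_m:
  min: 1090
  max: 1425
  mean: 1240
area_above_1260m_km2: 27.9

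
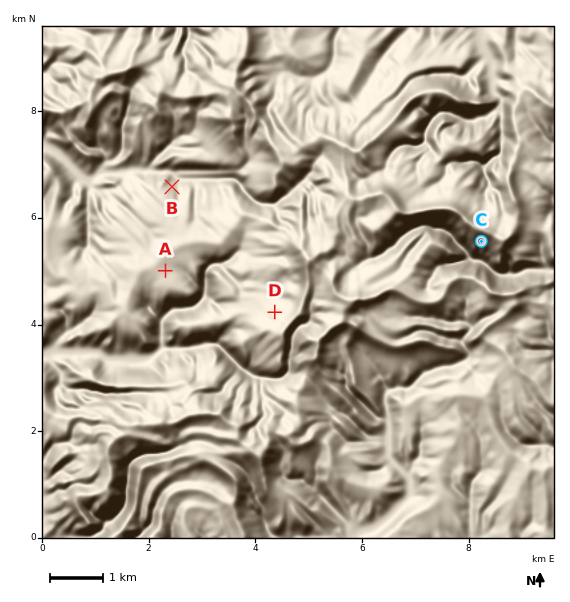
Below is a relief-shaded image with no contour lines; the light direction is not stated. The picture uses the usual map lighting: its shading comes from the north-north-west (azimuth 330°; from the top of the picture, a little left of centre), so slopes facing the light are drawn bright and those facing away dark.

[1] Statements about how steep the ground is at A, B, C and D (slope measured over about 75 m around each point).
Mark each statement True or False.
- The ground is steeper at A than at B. False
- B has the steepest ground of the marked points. False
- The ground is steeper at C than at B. True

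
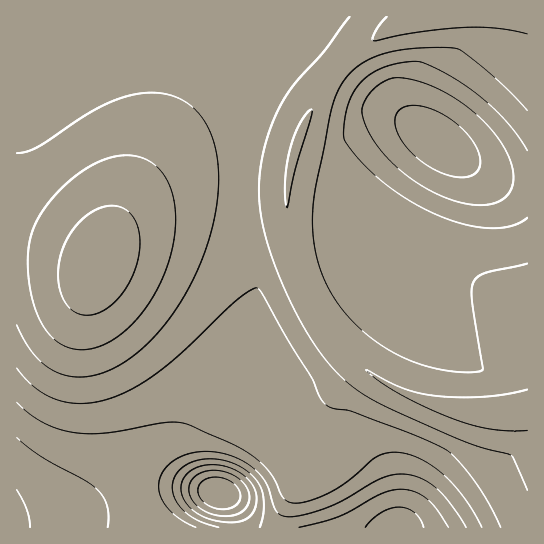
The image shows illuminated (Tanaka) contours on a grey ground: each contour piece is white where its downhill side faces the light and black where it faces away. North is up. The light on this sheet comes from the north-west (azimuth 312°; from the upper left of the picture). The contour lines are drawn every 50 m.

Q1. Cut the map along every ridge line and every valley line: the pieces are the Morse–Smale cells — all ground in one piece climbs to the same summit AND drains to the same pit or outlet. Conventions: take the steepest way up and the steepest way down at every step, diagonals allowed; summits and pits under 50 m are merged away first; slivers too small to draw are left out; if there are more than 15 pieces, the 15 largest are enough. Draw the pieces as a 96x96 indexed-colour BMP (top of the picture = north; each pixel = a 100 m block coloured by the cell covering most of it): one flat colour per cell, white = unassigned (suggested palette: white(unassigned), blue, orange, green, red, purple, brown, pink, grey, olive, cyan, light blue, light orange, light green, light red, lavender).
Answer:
<image width="96" height="96" href="data:image/bmp;base64,Qk12EgAAAAAAAHYAAAAoAAAAYAAAAGAAAAABAAQAAAAAAAASAAATCwAAEwsAABAAAAAAAAAA////ALR3HwAOf/8ALKAsACgn1gC9Z5QAS1aMAMJ34wB/f38AIr28AM++FwDox64AeLv/AIrfmACWmP8A1bDFAEREREREREREREREREQRERERERERERERERiIiIiIiIiIiIiIhVVVVVVVVVVVVVVVVUREREREREREREREREQRERERERERERERERGIiIiIiIiIiIiFVVVVVVVVVVVVVVVVVUREREREREREREREREERERERERERERERERGIiIiIiIiIiIhVVVVVVVVVVVVVVVVVVUREREREREREREREREERERERERERERERERGIiIiIiIiIiIVVVVVVVVVVVVVVVVVVVURERERERERERERERBEREREREREREREREREYiIiIiIiIiIVVVVVVVVVVVVVVVVVVVURERERERERERERERBEREREREREREREREREYiIiIiIiIiFVVVVVVVVVVVVVVVVVVVURERERERERERERERBERERERERERERERERERiIiIiIiIiFVVVVVVVVVVVVVVVVVVVUREREREREREREREQRERERERETMzMxERERERiIiIiIiIhVVVVVVVVVVVVVVVVVVVVUREREREREREREREQRERERERETMzMzMRERERGIiIiIiIVVVVVVVVVVVVVVVVVVVVVUREREREREREREREQREREREREzMzMzMxEREREYiIiIiIVVVVVVVVVVVVVVVVVVVVVUREREREREREREREQREREREREzMzMzMzERERERiIiIiFVVVVVVVVVVVVVVVVVVVVVUREREREREREREREQRERERERMzMzMzMzMRERERiIiIVVVVVVVVVVVVVVVVVVVVVVVUREREREREREREREQRERERERMzMzMzMzMzERERiIVVVVVVVVVVVVVVVVVVVVVVVVVUREREREREREREREQRERERERMzMzMzMzMzMxETVVVVVVVVVVVVVVVVVVVVVVVVVVVUREREREREREREREQRERERETMzMzMzMzMzMzMzVVVVVVVVVVVVVVVVVVVVVVVVVVVUREREREREREREREQRERERETMzMzMzMzMzMzMzVVVVVVVVVVVVVVVVVVVVVVVVVVVUREREREREREREREQRERERETMzMzMzMzMzMzMzNVVVVVVVVVVVVVVVVVVVVVVVVVVUREREREREREREREQRERERETMzMzMzMzMzMzMzNVVVVVVVVVVVVVVVVVVVVVVVVVVUREREREREREREREQRERERERMzMzMzMzMzMzMzNVVVVVVVVVVVVVVVVVVVVVVVVVVUREREREREREREREQRERERERMzMzMzMzMzMzMzM1VVVVVVVVVVVVVVVVVVVVVVVVVUREREREREREREREQREREREREzMzMzMzMzMzMzM1VVVVVVVVVVVVVVVVVVVVVVVVVUREREREREREREREEREREREREzMzMzMzMzMzMzMzVVVVVVVVVVVVVVVVVVVSIiJVVUREREREREREREREERERERERETMzMzMzMzMzMzMzVVVVVVVVVVVVVVVSIiIiIiIiIkREREREREREREREERERERERERMzMzMzMzMzMzMzNVVVVVVVVVVVVSIiIiIiIiIiIkRERERERERERERBEREREREREREzMzMzMzMzMzMzM1VVVVVVVVVSIiIiIiIiIiIiIkRERERERERERERBEREREREREREzMzMzMzMzMzMzM1VVVVVVVSIiIiIiIiIiIiIiIkREREREREREREQRERERERERERETMzMzMzMzMzMzMzVVVVVVIiIiIiIiIiIiIiIiIkREREREREREREQRERERERERERERMzMzMzMzMzMzMzNVVVVSIiIiIiIiIiIiIiIiIkREREREREREREERERERERERERERMzMzMzMzMzMzMzM1VVIiIiIiIiIiIiIiIiIiIkREREREREREREEREREREREREREREzMzMzMzMzMzMzMzVSIiIiIiIiIiIiIiIiIiIkRERERERERERBERERERERERERERETMzMzMzMzMzMzMzMiIiIiIiIiIiIiIiIiIiIkRERERERERERBERERERERERERERETMzMzMzMzMzMzMyIiIiIiIiIiIiIiIiIiIiIkREREREREREQRERERERERERERERERMzMzMzMzMzMzMiIiIiIiIiIiIiIiIiIiIiIkREREREREREQRERERERERERERERERMzMzMzMzMzMzIiIiIiIiIiIiIiIiIiIiIiIkREREREREREEREREREREREREREREREzMzMzMzMzMzIiIiIiIiIiIiIiIiIiIiIiIkREREREREREEREREREREREREREREREzMzMzMzMzMyIiIiIiIiIiIiIiIiIiIiIiIkRERERERERBEREREREREREREREREREzMzMzMzMzMiIiIiIiIiIiIiIiIiIiIiIiIkRERERERERBERERERERERERERERERETMzMzMzMzIiIiIiIiIiIiIiIiIiIiIiIiIkRERERERERBERERERERERERERERERETMzMzMzMyIiIiIiIiIiIiIiIiIiIiIiIiIkRERERERERBERERERERERERERERERETMzMzMzMyIiIiIiIiIiIiIiIiIiIiIiIiIkREREREREQRERERERERERERERERERETMzMzMzMiIiIiIiIiIiIiIiIiIiIiIiIiIkREREREREQRERERERERERERERERERETMzMzMzMiIiIiIiIiIiIiIiIiIiIiIiIiIkREREREREQRERERERERERERERERERETMzMzMzIiIiIiIiIiIiIiIiIiIiIiIiIiIkREREREREQRERERERERERERERERERETMzMzMzIiIiIiIiIiIiIiIiIiIiIiIiIiIkREREREREQRERERERERERERERERERETMzMzMyIiIiIiIiIiIiIiIiIiIiIiIiIiIkREREREREQRERERERERERERERERERETMzMzMyIiIiIiIiIiIiIiIiIiIiIiIiIiIkREREREREQREREREREREREREREREREzMzMzMiIiIiIiIiIiIiIiIiIiIiIiIiIiIkRERERERERBEREREREREREREREREREzMzMzMiIiIiIiIiIiIiIiIiIiIiIiIiIiIkRERERERERBEREREREREREREREREREzMzMzMiIiIiIiIiIiIiIiIiIiIiIiIiIiIkRERERERERBEREREREREREREREREREzMzMzIiIiIiIiIiIiIiIiIiIiIiIiIiIiIkREREREREEREREREREREREREREREREzMzMzIiIiIiIiIiIiIiIiIiIiIiIiIiIiIkREREREEREREREREREREREREREREREzMzMzIiIiIiIiIiIiIiIiIiIiIiIiIiIiIkREREERERERERERERERERERERERERMzMzMzIiIiIiIiIiIiIiIiIiIiIiIiIiIiIkRBERERERERERERERERERERERERERMzMzMyIiIiIiIiIiIiIiIiIiIiIiIiIiIiIhERERERERERERERERERERERERERERMzMzMyIiIiIiIiIiIiIiIiIiIiIiIiIiIiIhERERERERERERERERERERERERERERMzMzMyIiIiIiIiIiIiIiIiIiIiIiIiIiIiIhERERERERERERERERERERERERERERMzMzMyIiIiIiIiIiIiIiIiIiIiIiIiIiIiIhERERERERERERERERERERERERERERMzMzMyIiIiIiIiIiIiIiIiIiIiIiIiIiIiIhERERERERERERERERERERERERERERMzMzMyIiIiIiIiIiIiIiIiIiIiIiIiIiIiIhERERERERERERERERERERERERERERMzMzMyIiIiIiIiIiIiIiIiIiIiIiIiIiIiIhERERERERERERERERERERERERERERMzMzMyIiIiIiIiIiIiIiIiIiIiIiIiIiIiIhERERERERERERERERERERERERERERMzMzMyIiIiIiIiIiIiIiIiIiIiIiIiIiIiIhERERERERERERERERERERERERERERMzMzMyIiIiIiIiIiIiIiIiIiIiIiIiIiIiIhERERERERERERERERERERERERERERMzMzMyIiIiIiIiIiIiIiIiIiIiIiIiIiIiIhERERERERERERERERERERERERERERMzMzMyIiIiIiIiIiIiIiIiIiIiIiIiIiIiIhERERERERERERERERERERERERERERMzMzMyIiIiIiIiIiIiIiIiIiIiIiIiImZmZhERERERERERERERERERERERERERERMzMzMyIiIiIiIiIiIiIiIiIiIiIiIiZmZmZhEREREREREREREREREREREREREREREzMzMzIiIiIiIiIiIiIiIiIiIiIiJmZmZmZhEREREREREREREREREREREREREREREzMzMzIiIiIiIiIiIiIiIiIiIiIiZmZmZmZhEREREREREREREREREREREREREREREzMzMzIiIiIiIiIiIiIiIiIiIiJmZmZmZmZhEREREREREREREREREREREREREREREzMzMzIiIiIiIiIiIiIiIiIiImZmZmZmZmZhEREREREREREREREREREREREREREREzMzMzMiIiIiIiIiIiIiIiIiJmZmZmZmZmZhEREREREREREREREREREREREREREREzMzMzMiIiIiIiIiIiIiIiImZmZmZmZmZmZhERERERERERERERERERERERERERERETMzMzMiIiIiIiIiIiIiIiJmZmZmZmZmZmZhERERERERERERERERERERERERERERETMzMzMyIiIiIiIiIiIiIiZmZmZmZmZmZmZhERERERERERERERERERERERERERERETMzMzMyIiIiIiIiIiIiImZmZmZmZmZmZmZhERERERERERERERERERERERERERERERMzMzMyIiIiIiIiIiIiJmZmZmZmZmZmZmZhERERERERERERERERERERERERERERERMzMzMzIiIiIiIiIiImZmZmZmZmZmZmZmZhERERERERERERERERERERERERERERERMzMzMzIiIiIiIiIiJmZmZmZmZmZmZmZmZhEREREREREREREREREREREREREREREREzMzMzMiIiIiIiImZmZmZmZmZmZmZmZmZhEREREREREREREREREREREREREREREREzMzMzMyIiIiIiJmZmZmZmZmZmZmZmZmZhERERERERERERERERERERERERERERERETMzMzMyIiIiImZmZmZmZmZmZmZmZmZmZhERERERERERERERERERERERERERERERETMzMzMzIiIiJmZmZmZmZmZmZmZmZmZmZhERERERERERERERERERERERERERERERERMzMzMzMiIiZmZmZmZmZmZmZmZmZmZmZhEREREREREREREREREREREREREREREREREzMzMzMiImZmZmZmZmZmZmZmZmZmZmZhEREREREREREREREREREREREREREREREREzMzMzMyJmZmZmZmZmZmZmZmZmZmZmZhERERERERERERERERERERERERERERERERETMzMzMzZmZmZmZmZmZmZmZmZmZmZmZhERERERERERERERERERERERERERERERERERMzMzM3dmZmZmZmZmZmZmZmZmZmZmZhERERERERERERERERERERERERERERERERF3czMzd3d2ZmZmZmZmZmZmZmZmZmZmZhEREREREREREREREREREREREREREREREXd3czM3d3d3ZmZmZmZmZmZmZmZmZmZmZhERERERERERERERERERERERERERERERd3d3dzN3d3d3dmZmZmZmZmZmZmZmZmZmZhEREREREREREREREREREREREREREREXd3d3d3d3d3d3d3ZmZmZmZmZmZmZmZmZmZhERERERERERERERERERERERERERERd3d3d3d3d3d3d3d3dmZmZmZmZmZmZmZmZmZhEREREREREREREREREREREREREREXd3d3d3d3d3d3d3d3d3ZmZmZmZmZmZmZmZmZhERERERERERERERERERERERERERF3d3d3d3d3d3d3d3d3d3d2ZmZmZmZmZmZmZmZhEREREREREREREREREREREREREXd3d3d3d3d3d3d3d3d3d3d3dmZmZmZmZmZmZmZg=="/>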